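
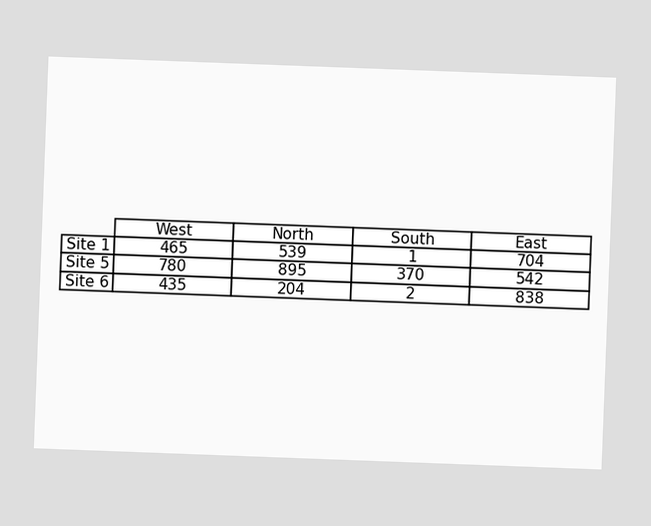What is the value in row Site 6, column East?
838

The chart is tilted about 2° clockwise. The (Site 6, East) cell reads 838.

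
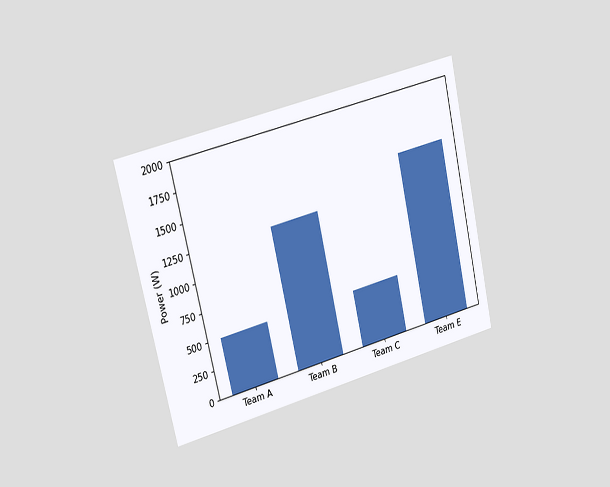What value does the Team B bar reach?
The chart is tilted about 13° counter-clockwise and viewed slightly from the left. Reading along the chart's y-axis, the Team B bar reaches 1250W.

1250W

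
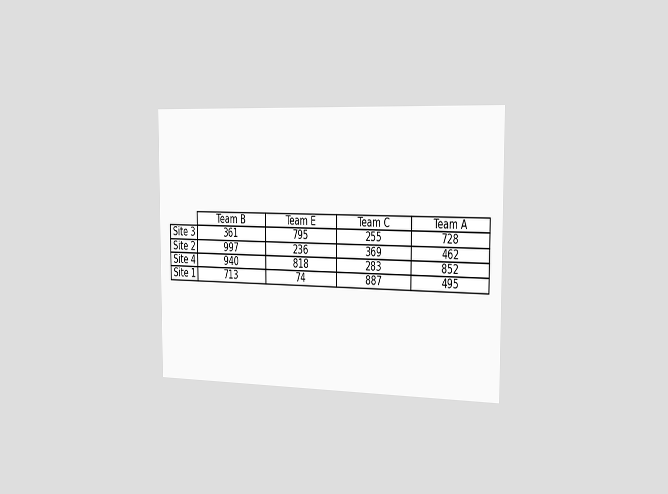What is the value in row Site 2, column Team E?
The chart is viewed slightly from the right. The (Site 2, Team E) cell reads 236.

236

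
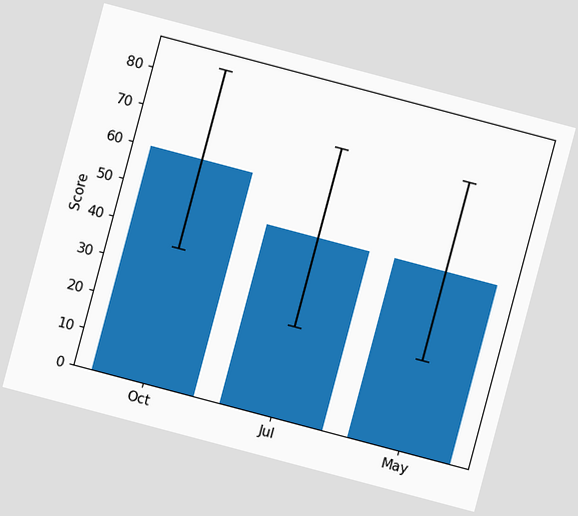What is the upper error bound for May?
72

The chart is tilted about 15° clockwise. The May bar's upper whisker reaches 72.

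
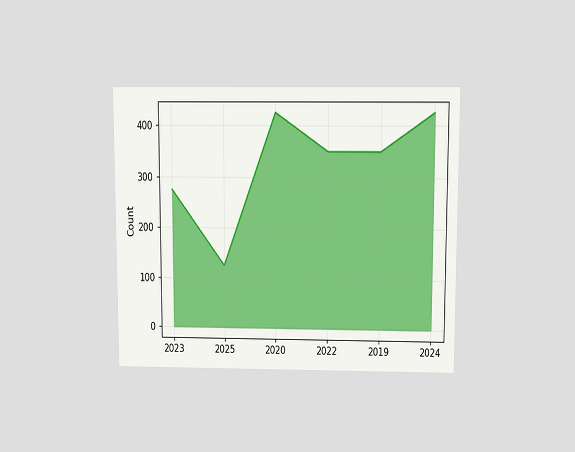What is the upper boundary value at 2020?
425

The chart is viewed slightly from above. At 2020 the upper boundary is at 425.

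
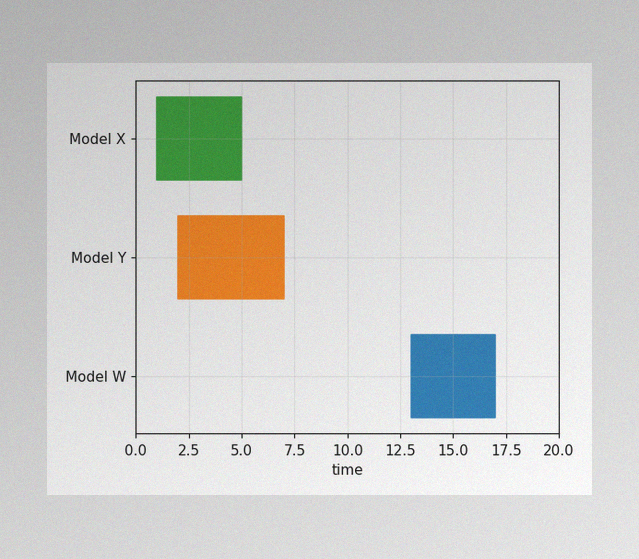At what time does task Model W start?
The image has some photo noise and uneven lighting. The Model W bar begins at t=13.

13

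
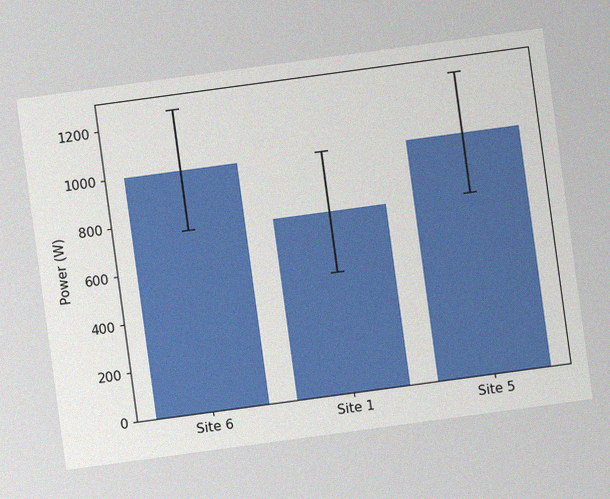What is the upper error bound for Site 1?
1000W

The chart is tilted about 8° counter-clockwise, with some photo noise. The Site 1 bar's upper whisker reaches 1000W.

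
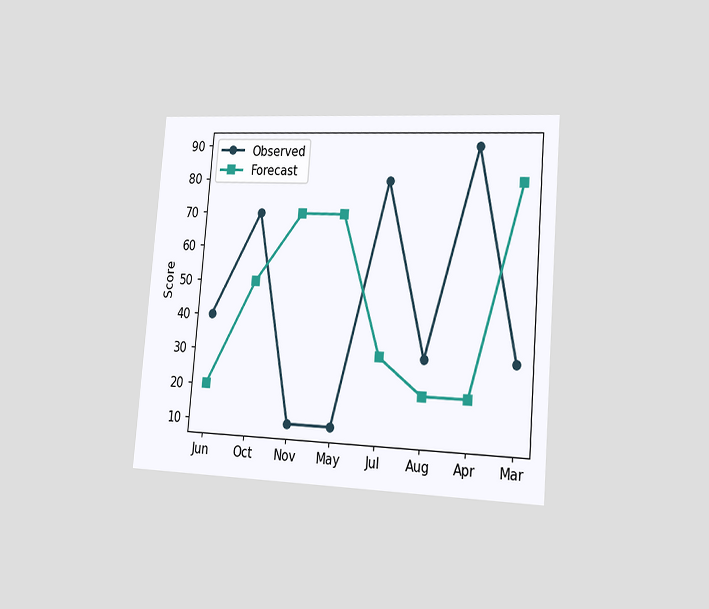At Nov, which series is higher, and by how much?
Forecast, by 60

The chart is tilted about 5° clockwise and viewed slightly from the right. At Nov, Forecast sits above the other line by 60.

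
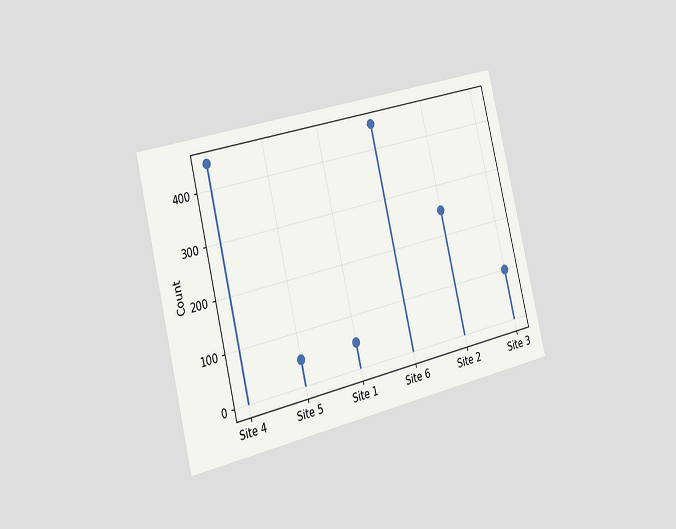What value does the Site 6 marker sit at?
450

The chart is tilted about 14° counter-clockwise and viewed slightly from the left. The Site 6 marker sits at 450.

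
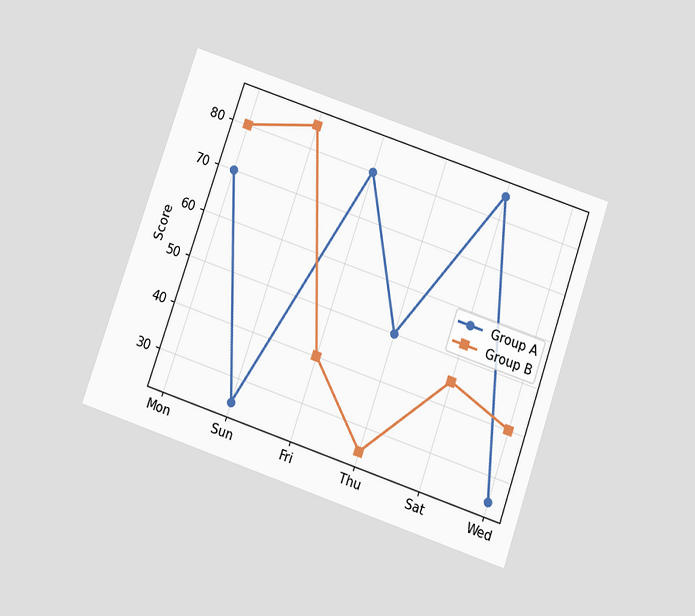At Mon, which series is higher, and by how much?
The chart is tilted about 19° clockwise and viewed slightly from below. At Mon, Group B sits above the other line by 10.

Group B, by 10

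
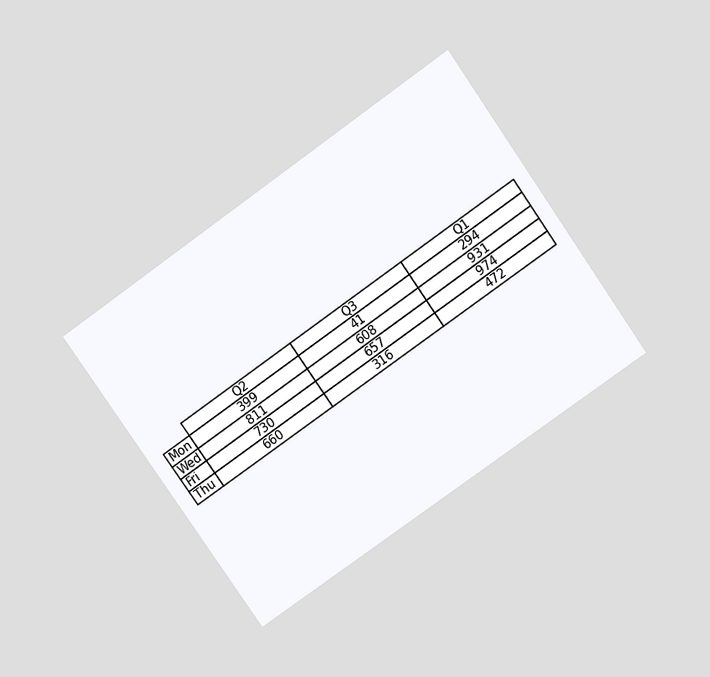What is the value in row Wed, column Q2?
The chart is tilted about 35° counter-clockwise and viewed slightly from above. The (Wed, Q2) cell reads 811.

811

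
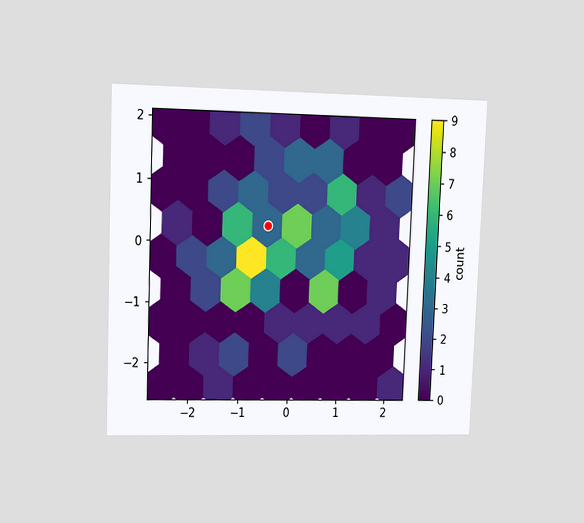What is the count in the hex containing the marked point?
3

The chart is tilted about 2° clockwise and viewed at a slight angle. The marked hex reads 3 on the colorbar.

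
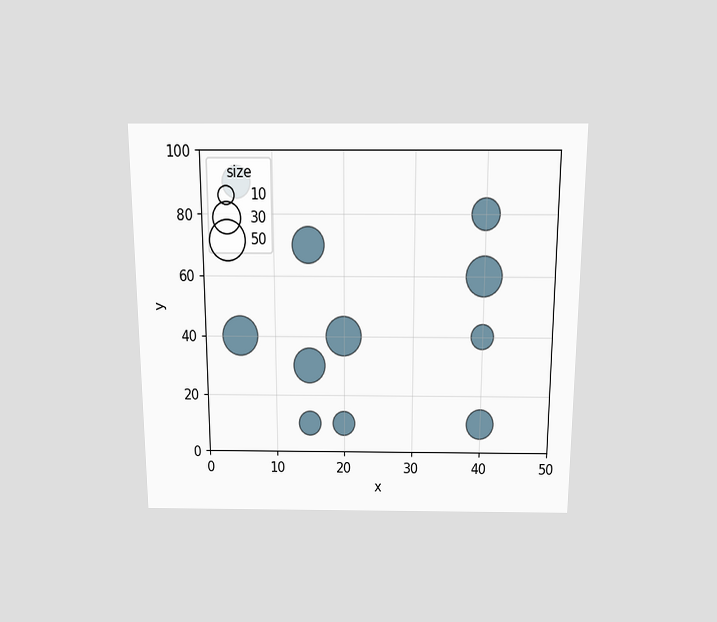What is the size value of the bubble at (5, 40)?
50

The chart is viewed slightly from above. Matching the bubble at (5, 40) against the size legend gives 50.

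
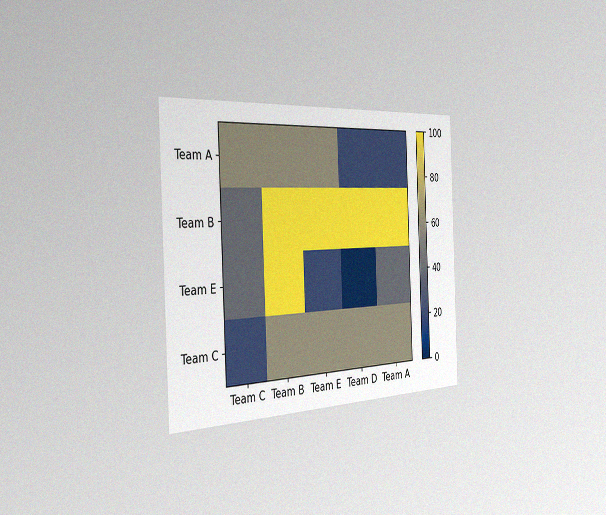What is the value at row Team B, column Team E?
The chart is tilted about 2° counter-clockwise and viewed slightly from the left, with some photo noise. Matching cell (Team B, Team E) against the colorbar gives 100.

100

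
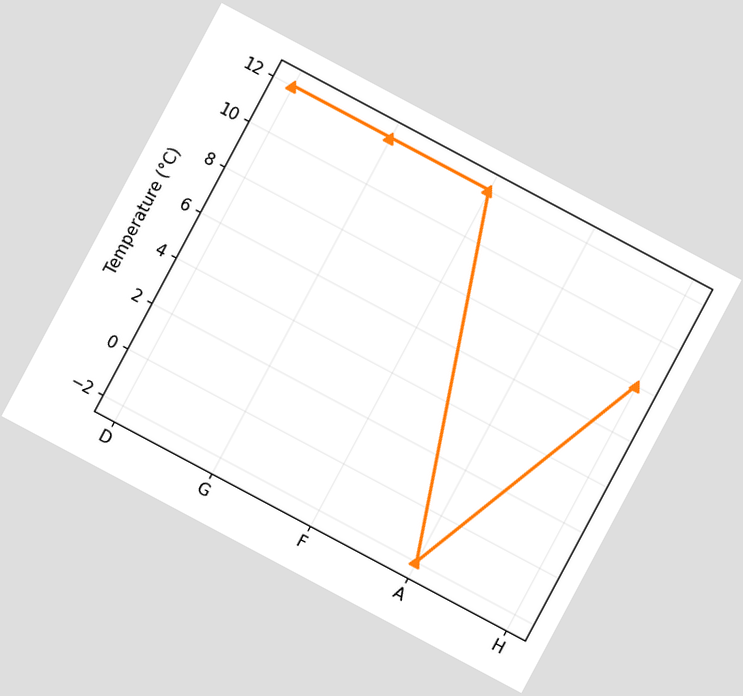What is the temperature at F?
The chart is tilted about 28° clockwise. At F, the line is at 12°C.

12°C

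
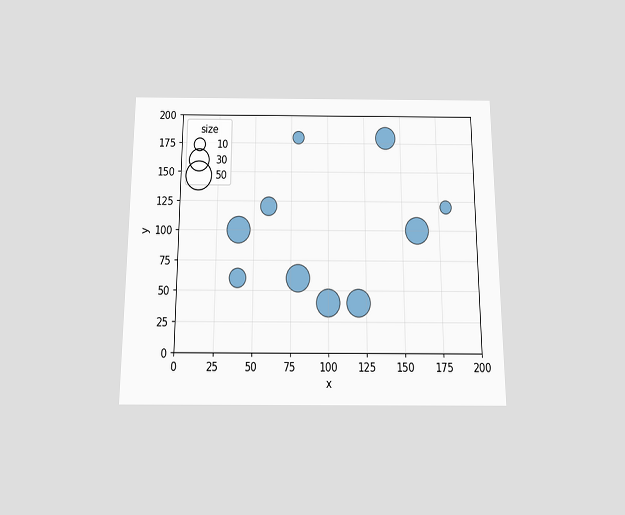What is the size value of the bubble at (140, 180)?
30

The chart is viewed slightly from below. Matching the bubble at (140, 180) against the size legend gives 30.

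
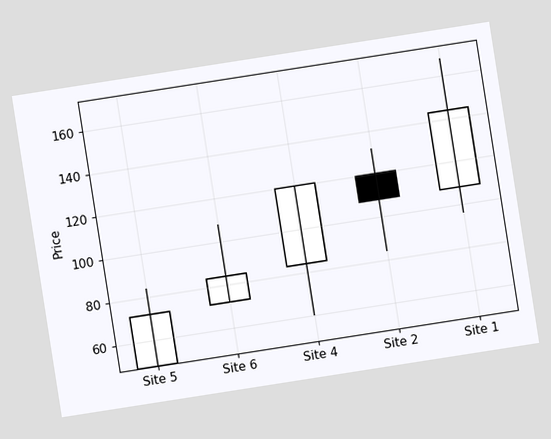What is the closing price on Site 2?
108

The chart is tilted about 9° counter-clockwise. The Site 2 candle closes at 108.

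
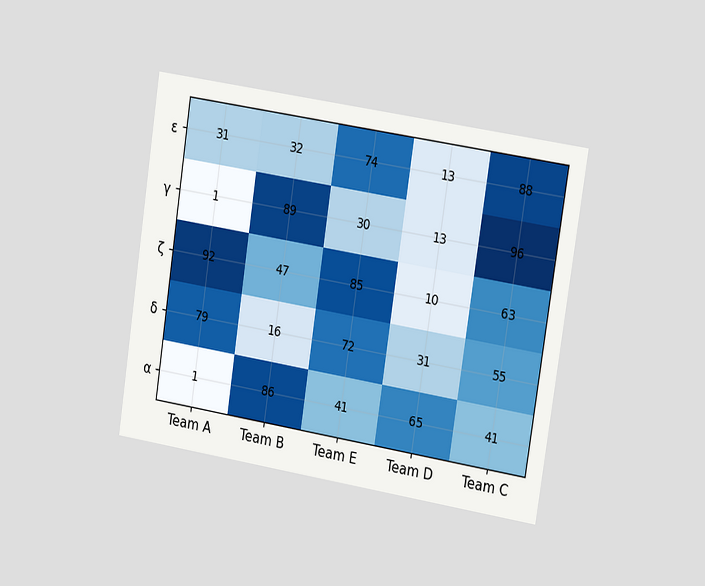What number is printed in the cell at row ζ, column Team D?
The chart is tilted about 9° clockwise and viewed slightly from the right. The (ζ, Team D) cell reads 10.

10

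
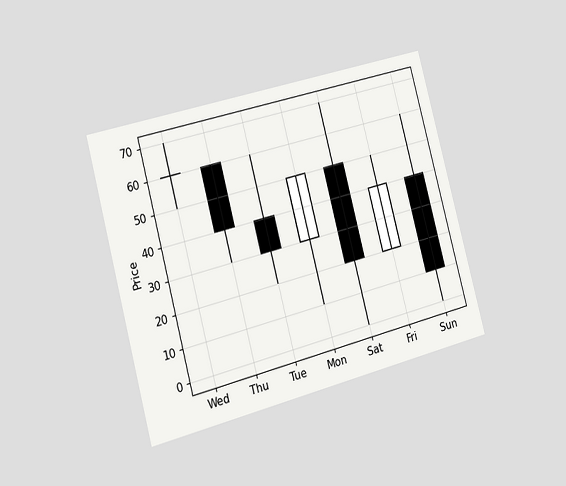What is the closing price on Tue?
The chart is tilted about 15° counter-clockwise and viewed slightly from the left. The Tue candle closes at 30.

30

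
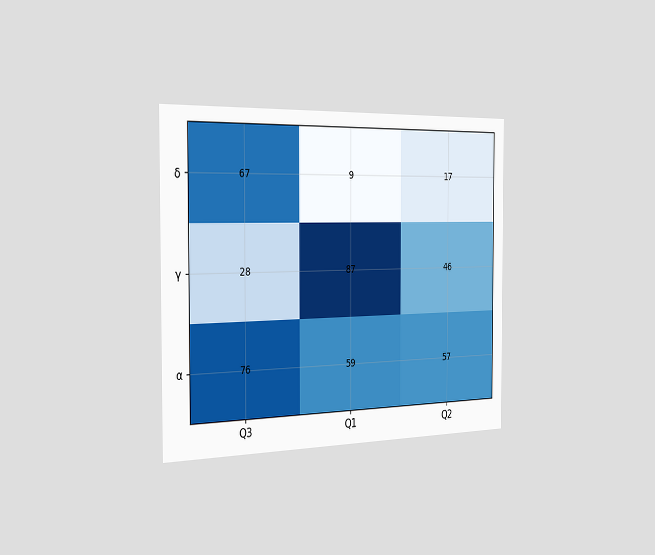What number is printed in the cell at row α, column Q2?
57

The chart is viewed slightly from the left. The (α, Q2) cell reads 57.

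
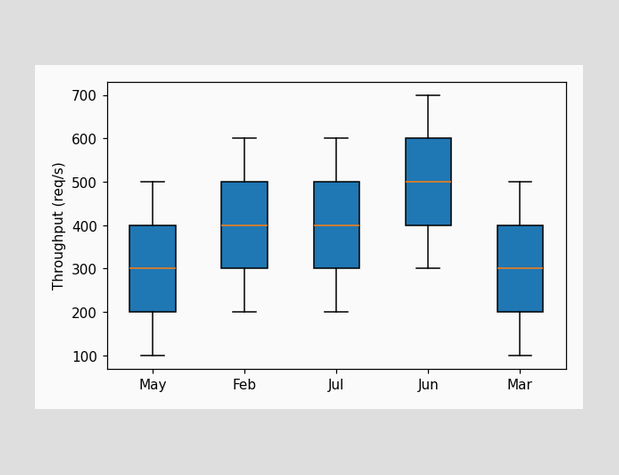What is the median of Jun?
500req/s

The median line in the Jun box sits at 500req/s.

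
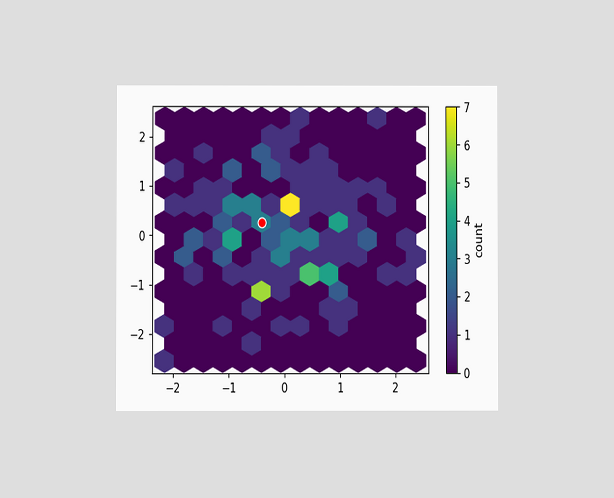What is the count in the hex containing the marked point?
3

The chart is viewed at a slight angle. The marked hex reads 3 on the colorbar.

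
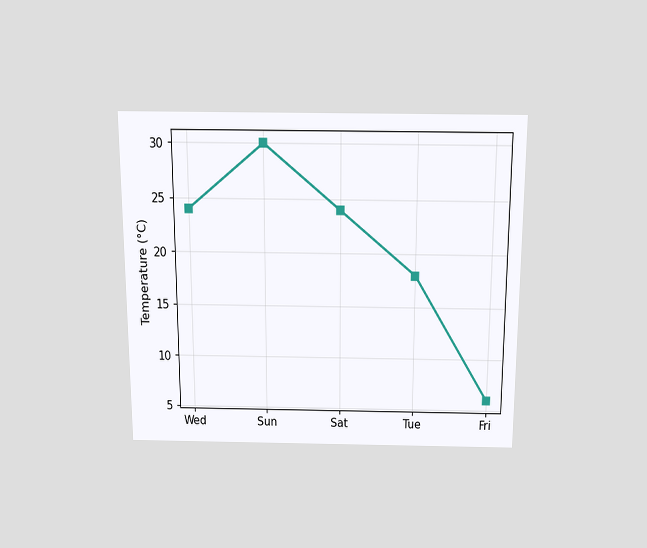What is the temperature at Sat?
The chart is viewed slightly from above. At Sat, the line is at 24°C.

24°C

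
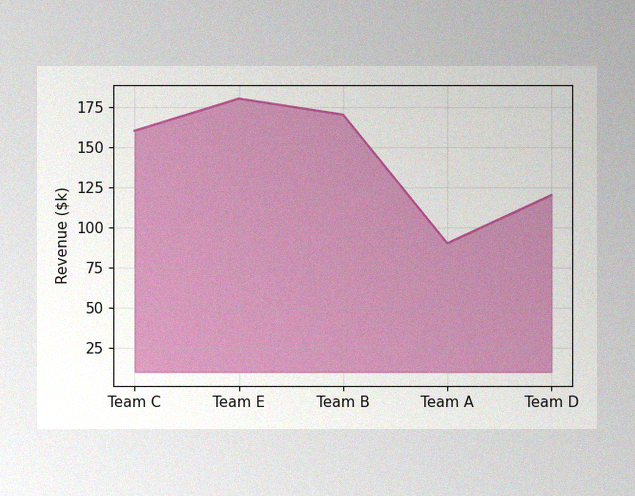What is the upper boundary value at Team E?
$180k

The image has some photo noise and uneven lighting. At Team E the upper boundary is at $180k.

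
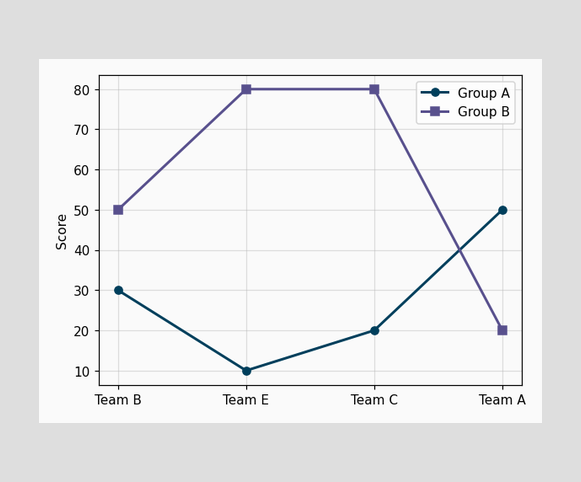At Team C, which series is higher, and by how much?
Group B, by 60

At Team C, Group B sits above the other line by 60.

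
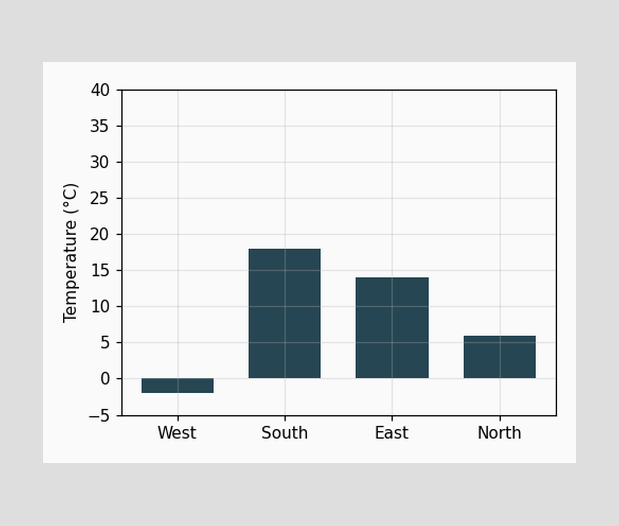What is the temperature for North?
Reading along the chart's y-axis, the North bar reaches 6°C.

6°C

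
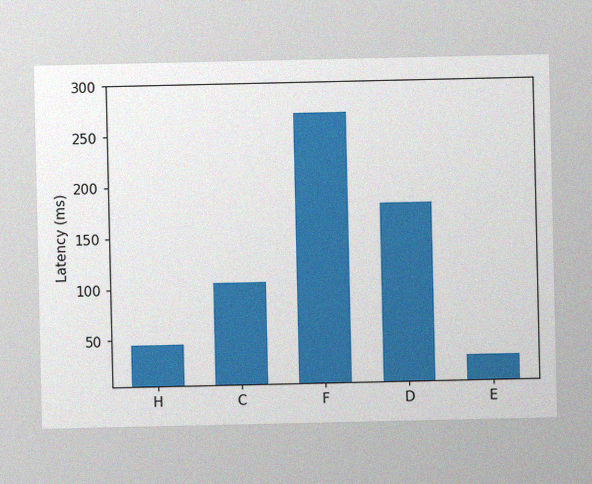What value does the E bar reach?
The image has some photo noise and uneven lighting. Reading along the chart's y-axis, the E bar reaches 30ms.

30ms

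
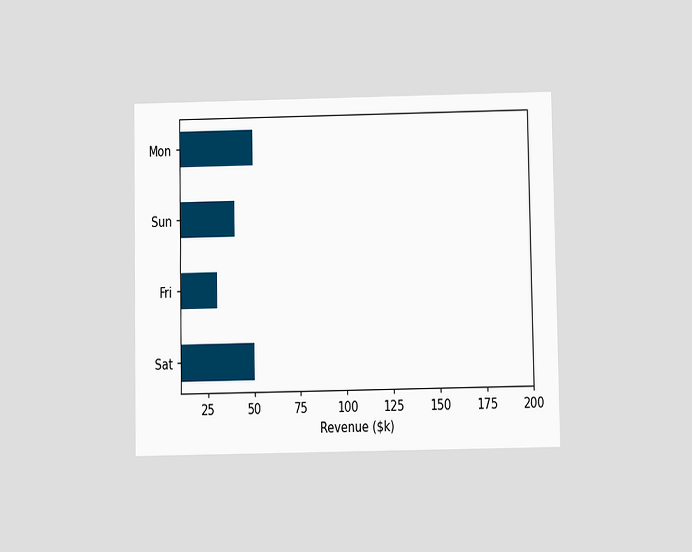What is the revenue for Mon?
The chart is viewed slightly from below. Reading along the chart's x-axis, the Mon bar reaches $50k.

$50k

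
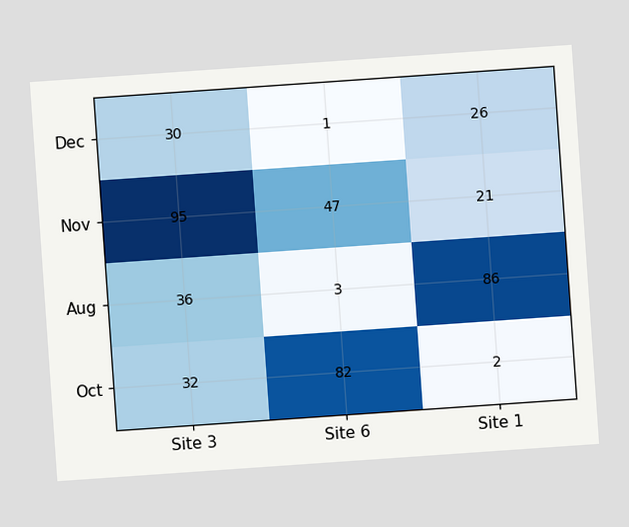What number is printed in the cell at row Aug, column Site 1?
The chart is tilted about 4° counter-clockwise. The (Aug, Site 1) cell reads 86.

86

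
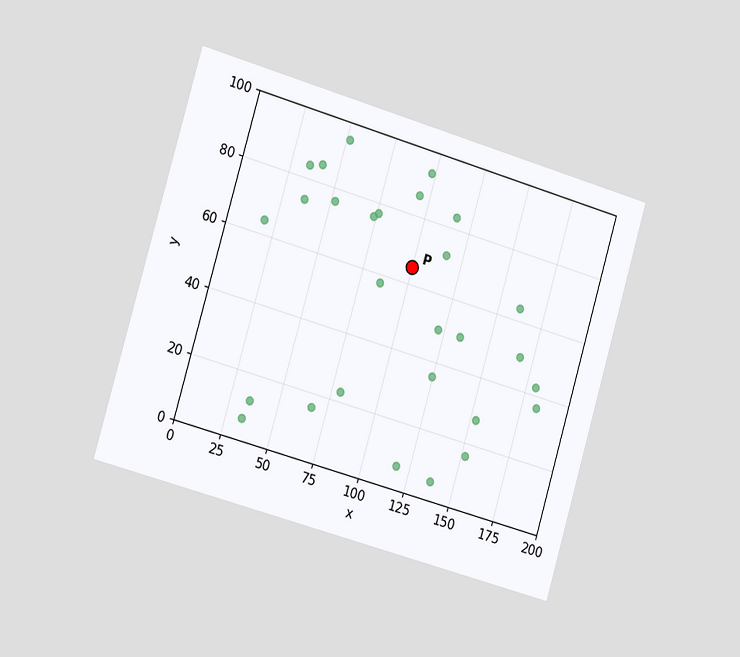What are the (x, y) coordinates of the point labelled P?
The chart is tilted about 16° clockwise and viewed slightly from the left. Following the gridlines from P to each axis, P sits at (100, 65).

(100, 65)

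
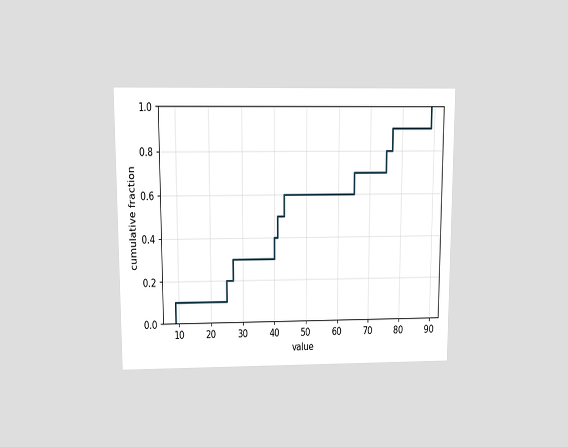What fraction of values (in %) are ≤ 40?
40%

The chart is viewed slightly from above. At x=40 the ECDF step is at 40%.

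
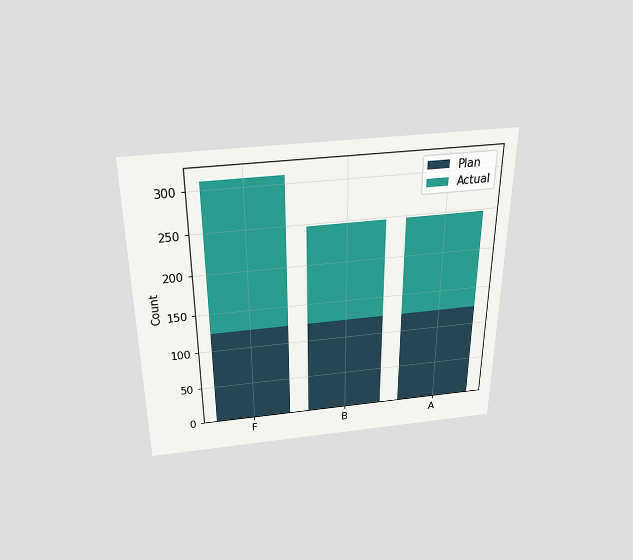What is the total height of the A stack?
The chart is viewed slightly from above. The A stack's top reaches 248 on the y-axis.

248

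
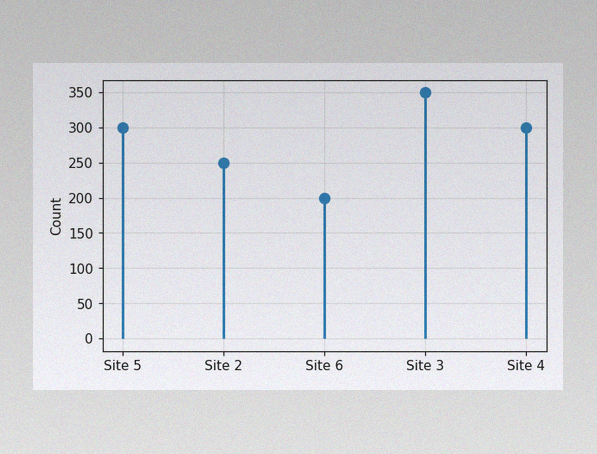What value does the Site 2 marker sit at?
250

The image has some photo noise and uneven lighting. The Site 2 marker sits at 250.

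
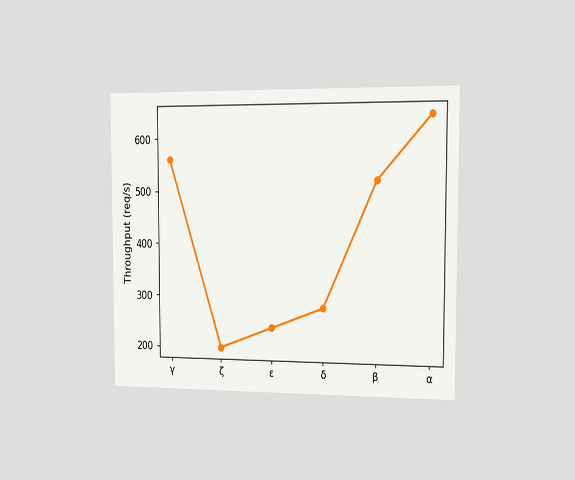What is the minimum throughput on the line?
The chart is viewed slightly from the right. The lowest point is at ζ, and reading across to the y-axis gives 200req/s.

200req/s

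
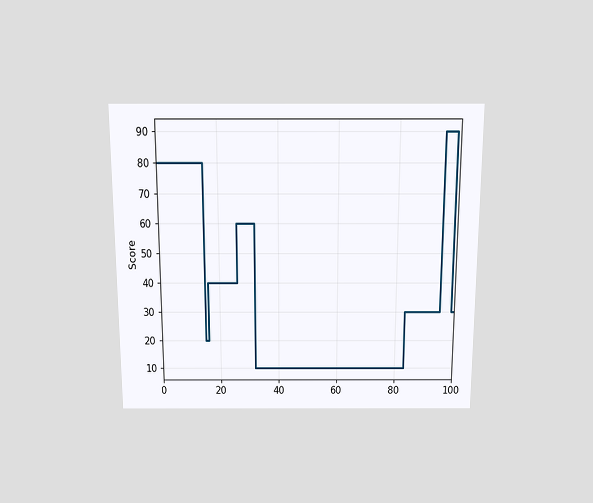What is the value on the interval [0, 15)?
The chart is viewed slightly from above. On [0, 15) the step sits at 80.

80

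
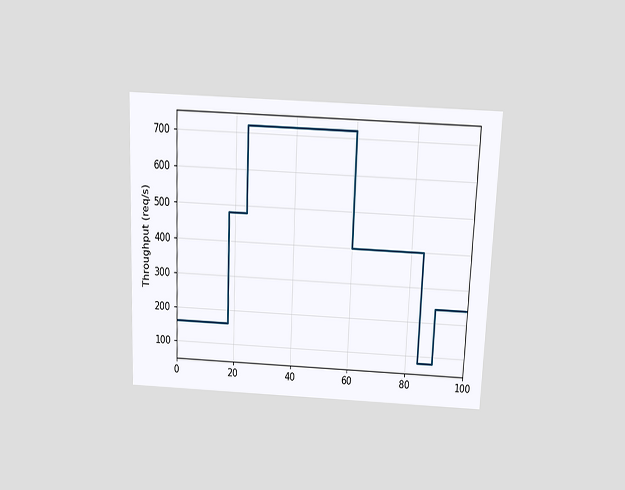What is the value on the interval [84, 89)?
80req/s

The chart is tilted about 2° clockwise and viewed slightly from above. On [84, 89) the step sits at 80req/s.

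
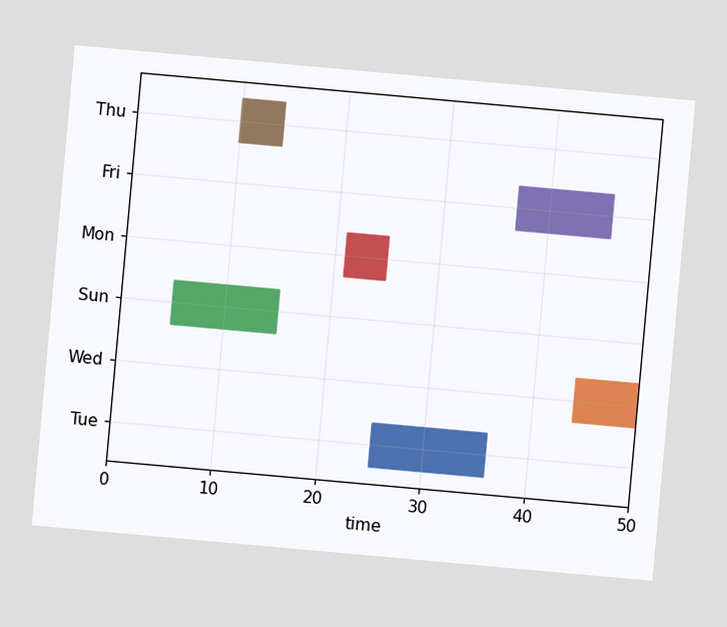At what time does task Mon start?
The chart is tilted about 5° clockwise. The Mon bar begins at t=21.

21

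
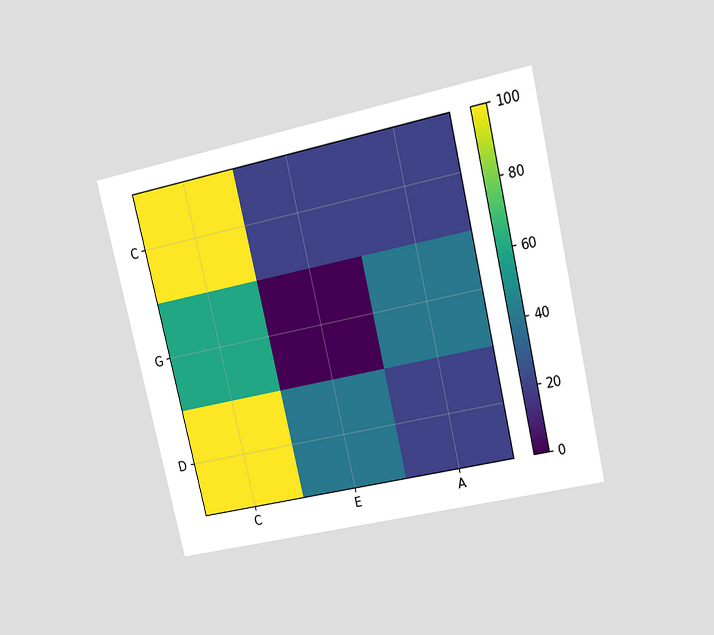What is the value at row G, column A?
The chart is tilted about 13° counter-clockwise and viewed at a slight angle. Matching cell (G, A) against the colorbar gives 40.

40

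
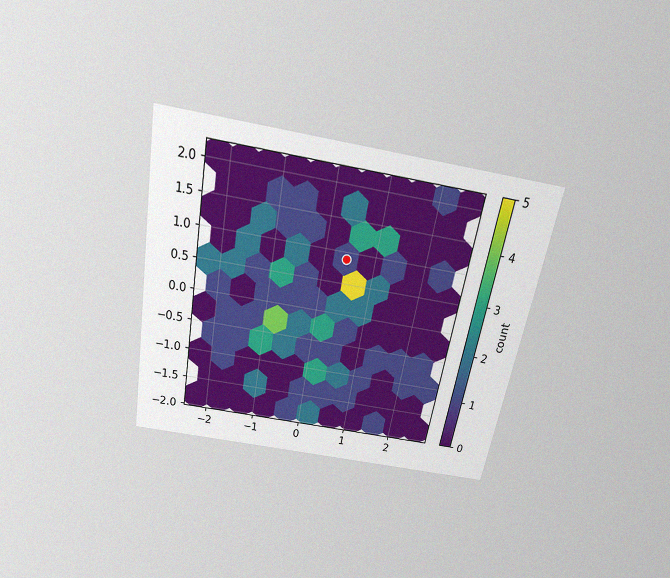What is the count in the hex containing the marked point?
1

The chart is tilted about 10° clockwise and viewed slightly from above, with some photo noise. The marked hex reads 1 on the colorbar.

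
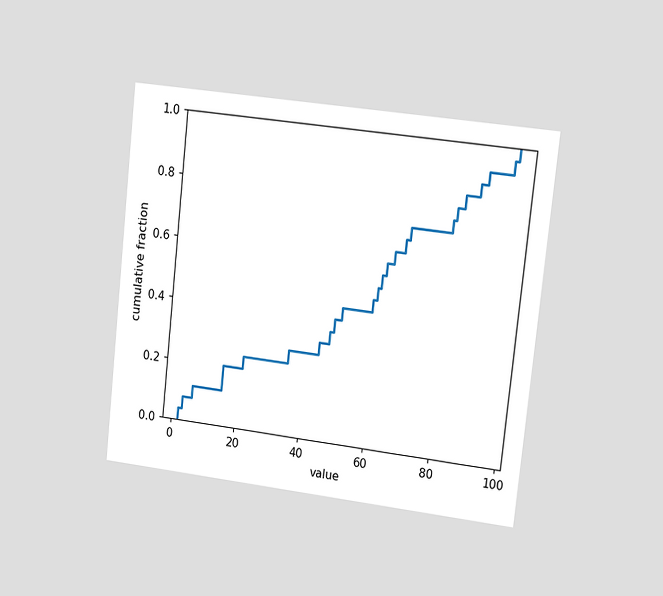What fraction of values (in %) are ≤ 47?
36%

The chart is tilted about 6° clockwise and viewed slightly from the right. At x=47 the ECDF step is at 36%.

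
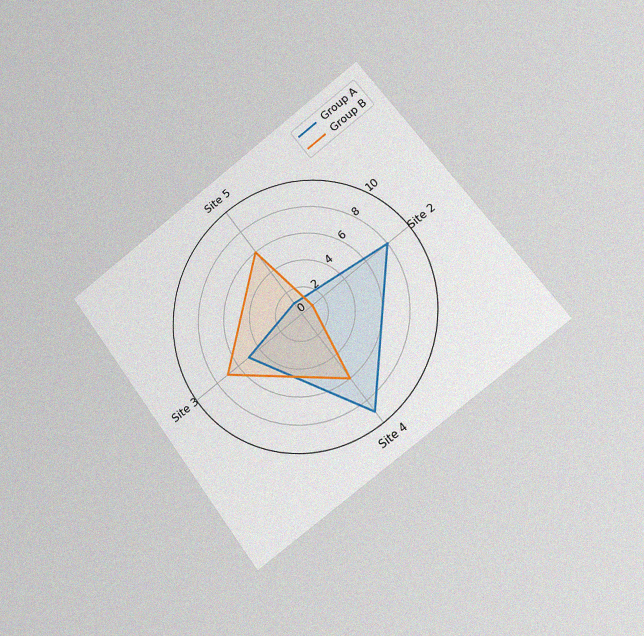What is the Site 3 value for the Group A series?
The chart is tilted about 37° counter-clockwise and viewed slightly from the right, with some photo noise. On the Site 3 axis, Group A reaches 5.

5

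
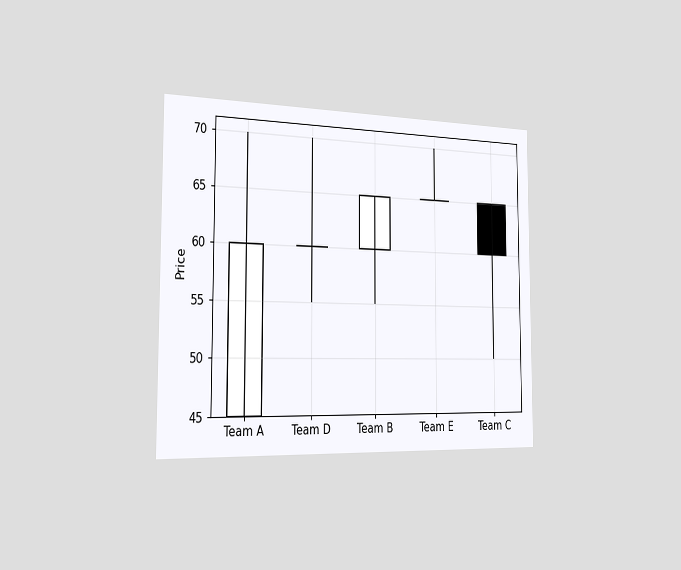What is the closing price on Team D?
The chart is viewed slightly from the left. The Team D candle closes at 60.

60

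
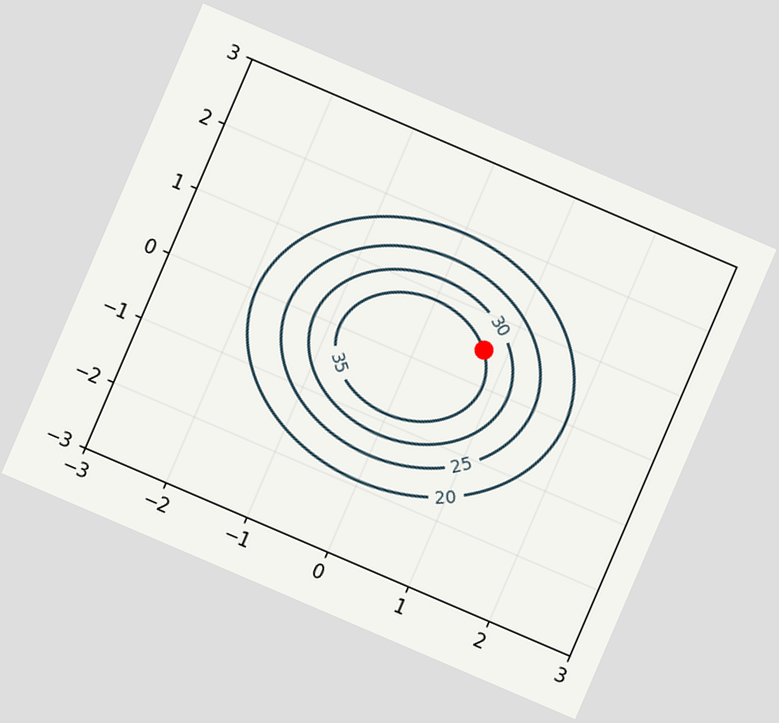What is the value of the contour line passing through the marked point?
35

The chart is tilted about 23° clockwise. The marked point sits on the contour labelled 35.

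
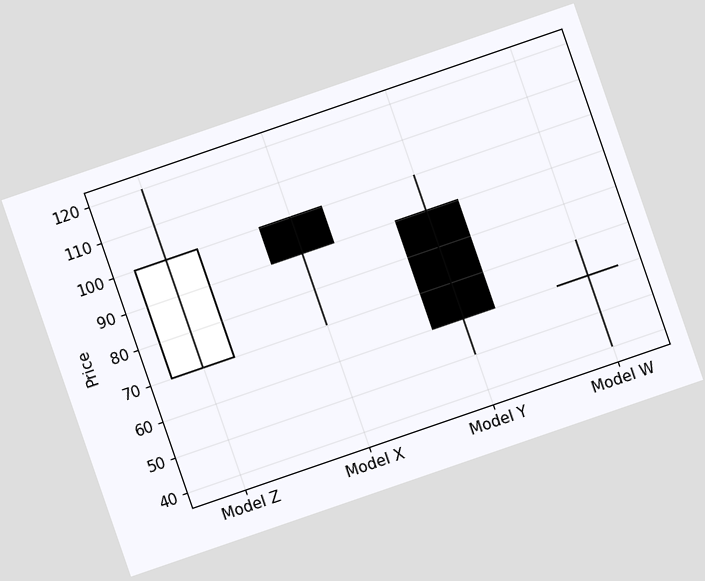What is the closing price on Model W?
60

The chart is tilted about 19° counter-clockwise. The Model W candle closes at 60.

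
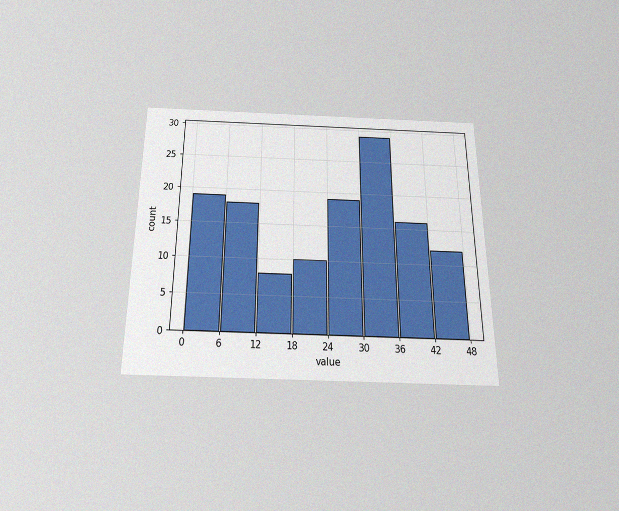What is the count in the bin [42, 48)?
12

The chart is viewed slightly from below, with some photo noise. The [42, 48) bin has height 12.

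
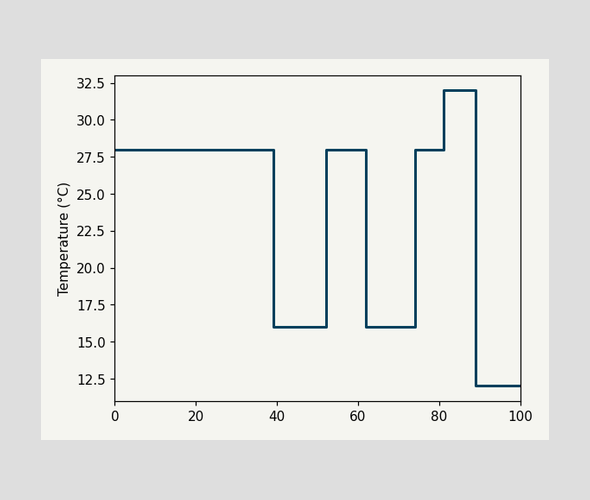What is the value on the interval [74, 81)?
28°C

On [74, 81) the step sits at 28°C.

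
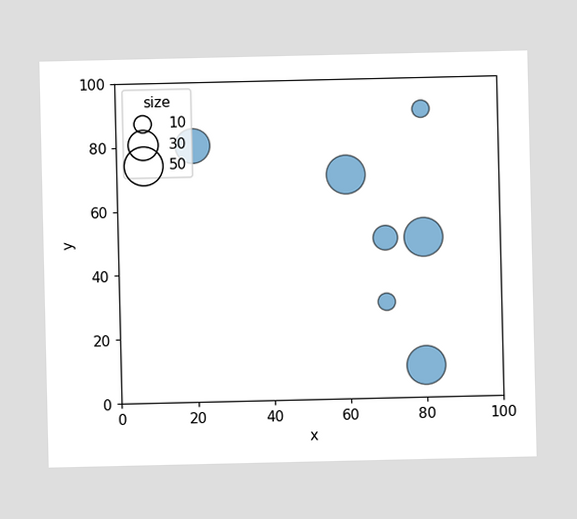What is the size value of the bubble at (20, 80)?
Matching the bubble at (20, 80) against the size legend gives 40.

40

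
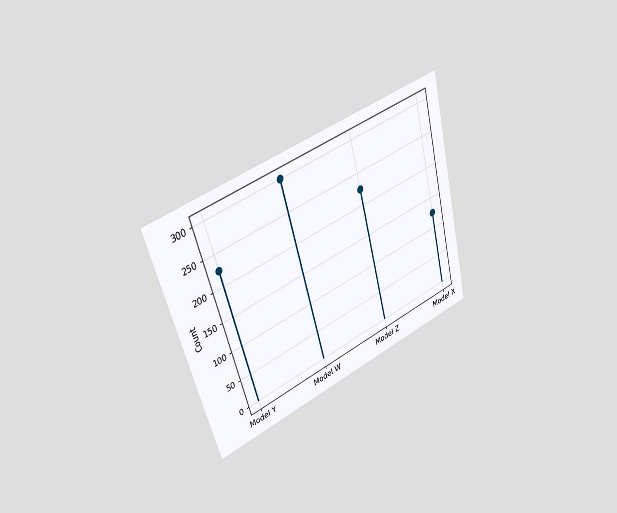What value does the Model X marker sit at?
The chart is tilted about 15° counter-clockwise and viewed slightly from the left. The Model X marker sits at 125.

125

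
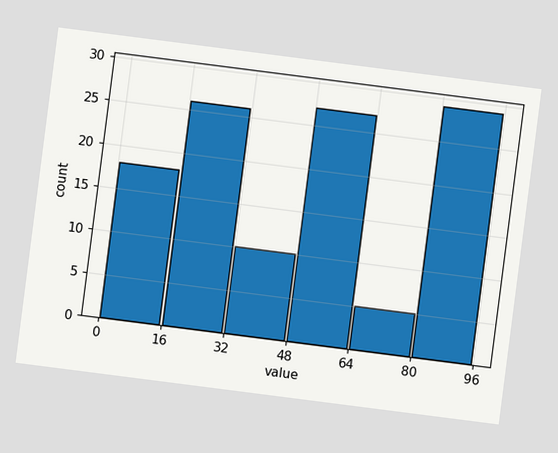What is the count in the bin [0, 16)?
18

The chart is tilted about 7° clockwise. The [0, 16) bin has height 18.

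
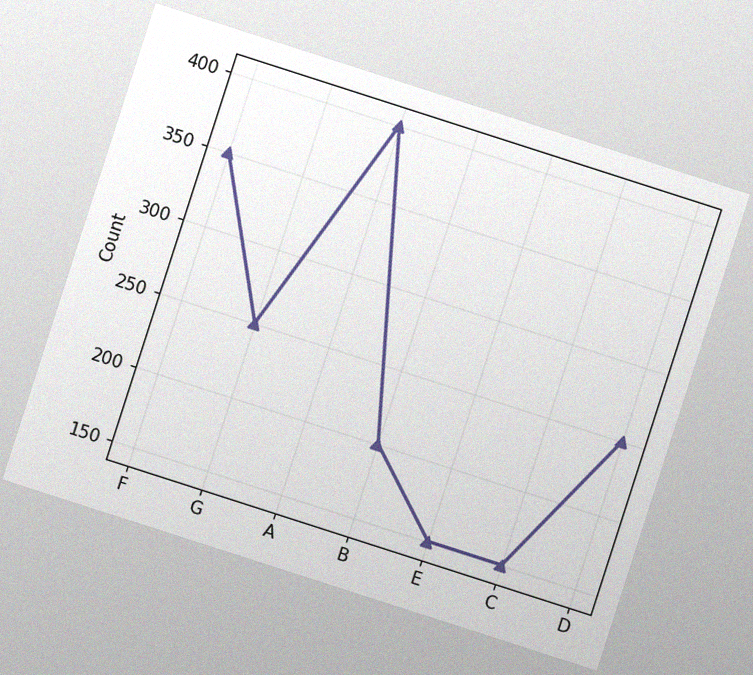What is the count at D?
The chart is tilted about 18° clockwise, with some photo noise. At D, the line is at 250.

250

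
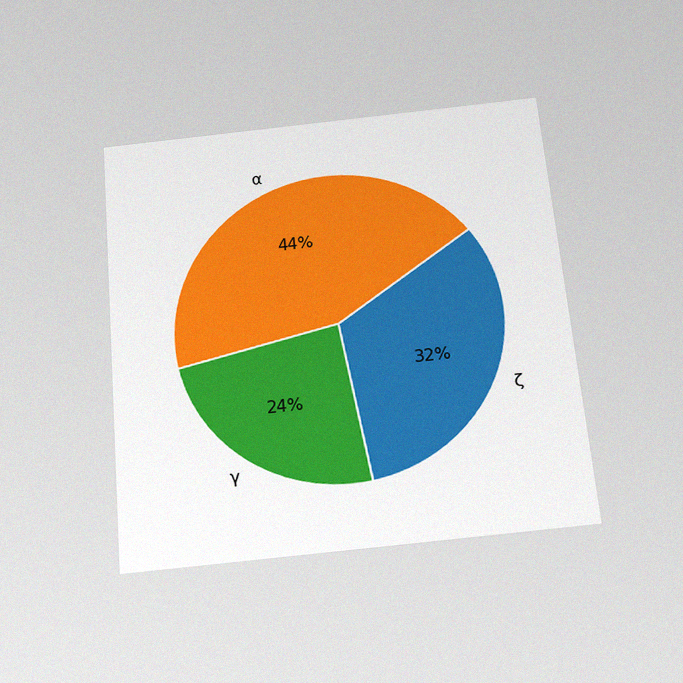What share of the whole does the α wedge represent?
The chart is tilted about 5° counter-clockwise and viewed slightly from below, with some photo noise. The α slice takes up 44% of the pie.

44%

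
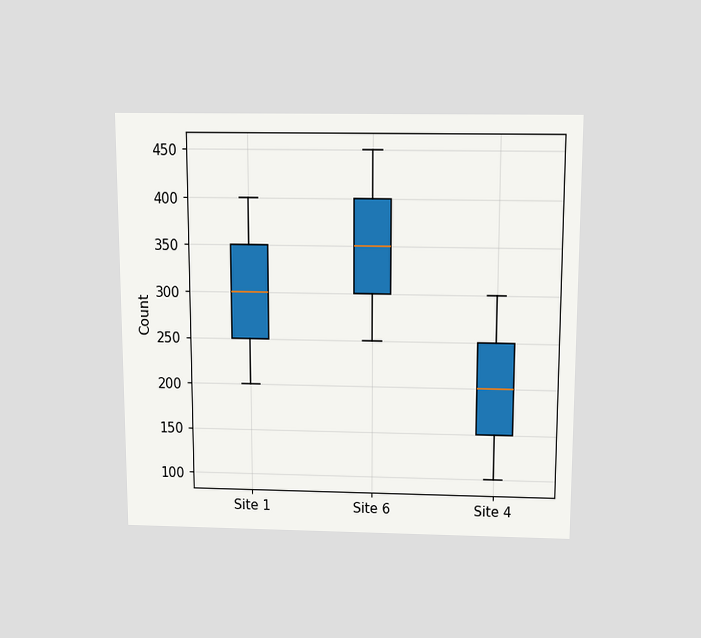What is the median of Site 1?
300

The chart is viewed slightly from above. The median line in the Site 1 box sits at 300.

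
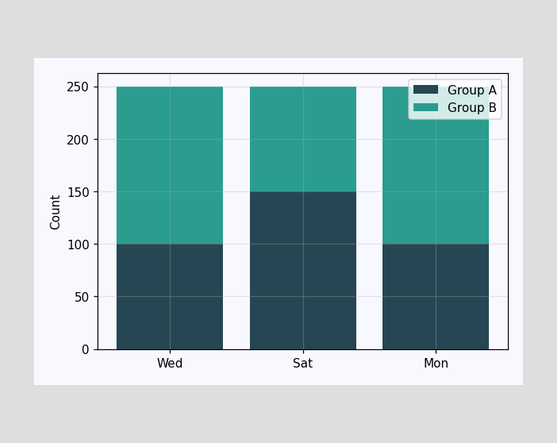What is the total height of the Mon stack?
The Mon stack's top reaches 250 on the y-axis.

250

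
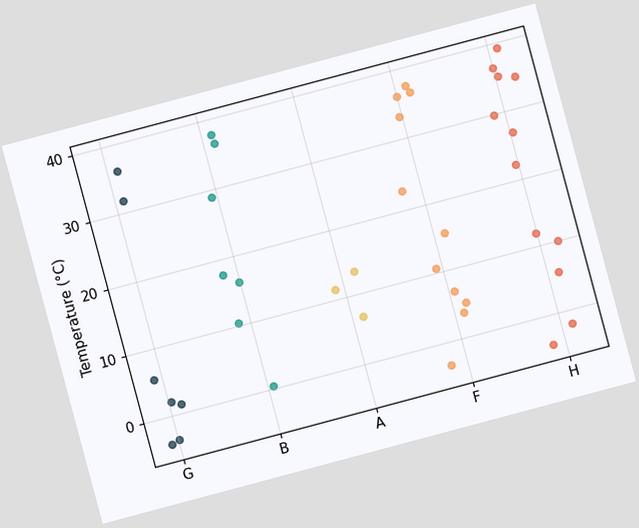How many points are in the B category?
The chart is tilted about 15° counter-clockwise. Counting the markers in the B column gives 7.

7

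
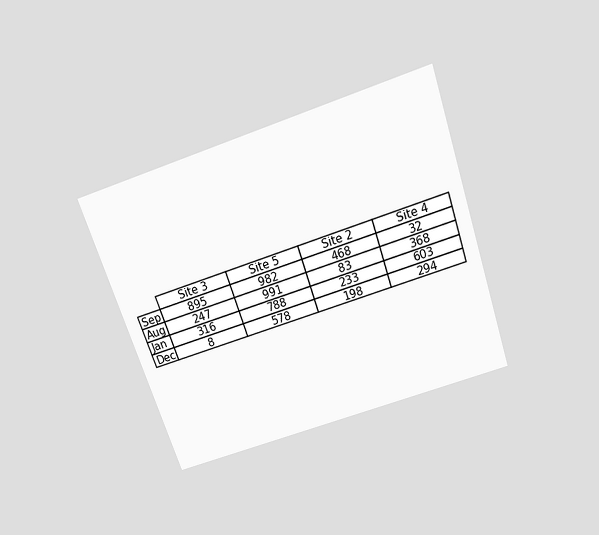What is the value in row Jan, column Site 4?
603

The chart is tilted about 19° counter-clockwise and viewed slightly from above. The (Jan, Site 4) cell reads 603.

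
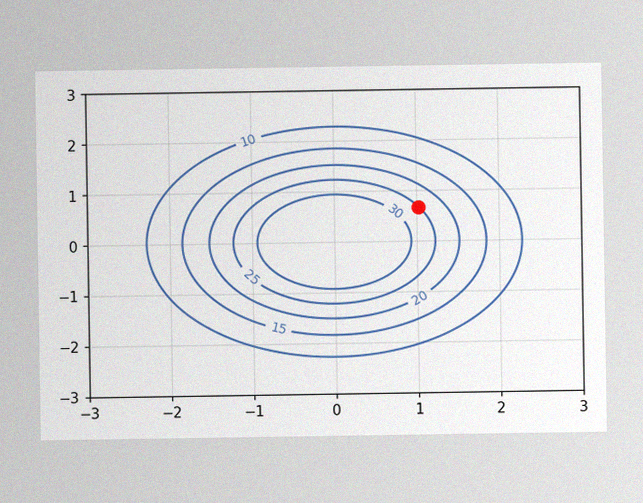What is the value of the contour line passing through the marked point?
The image has some photo noise and uneven lighting. The marked point sits on the contour labelled 25.

25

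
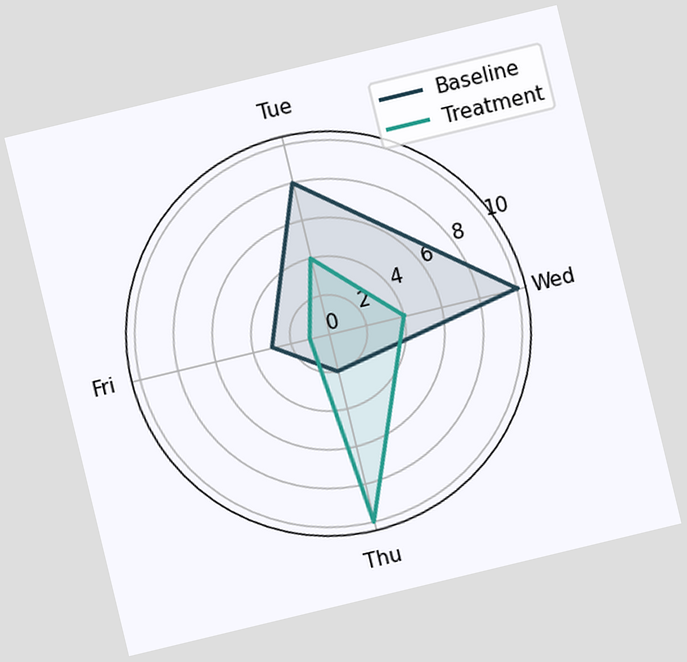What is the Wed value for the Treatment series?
The chart is tilted about 14° counter-clockwise. On the Wed axis, Treatment reaches 4.

4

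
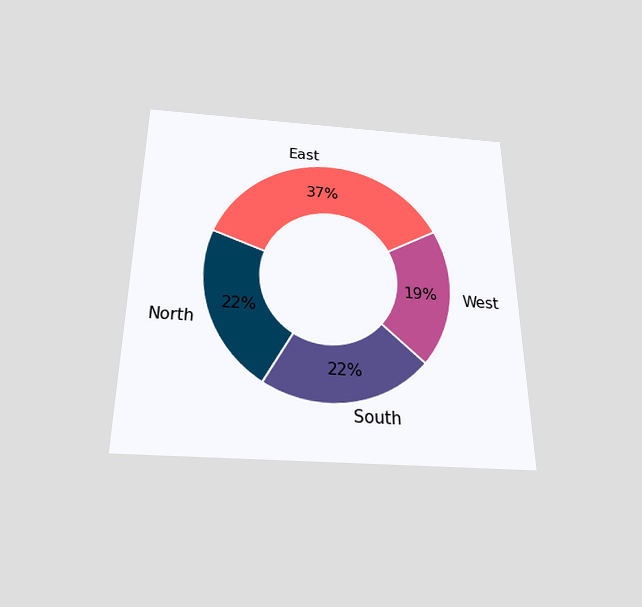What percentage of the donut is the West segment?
The chart is viewed slightly from below. The West segment takes up 19% of the ring.

19%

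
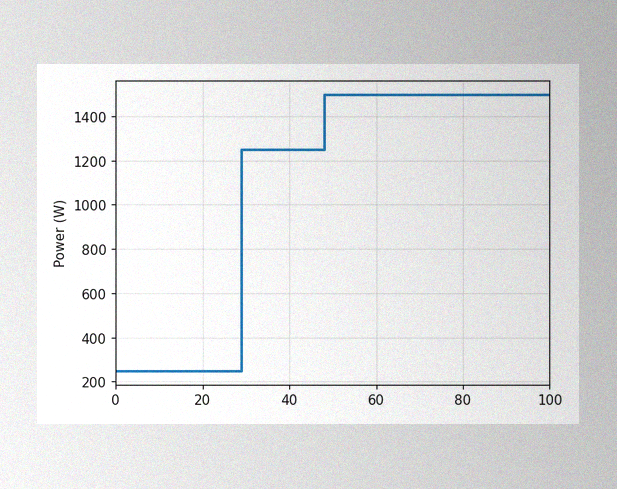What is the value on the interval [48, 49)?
1500W

The image has some photo noise and uneven lighting. On [48, 49) the step sits at 1500W.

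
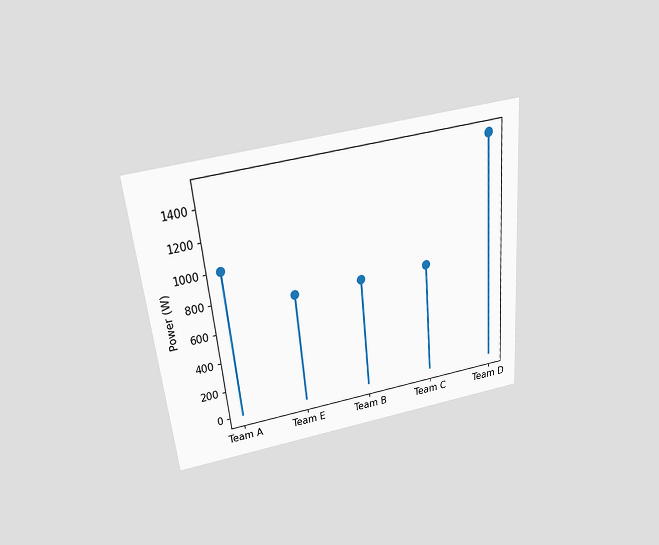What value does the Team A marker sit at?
1000W

The chart is tilted about 6° counter-clockwise and viewed slightly from above. The Team A marker sits at 1000W.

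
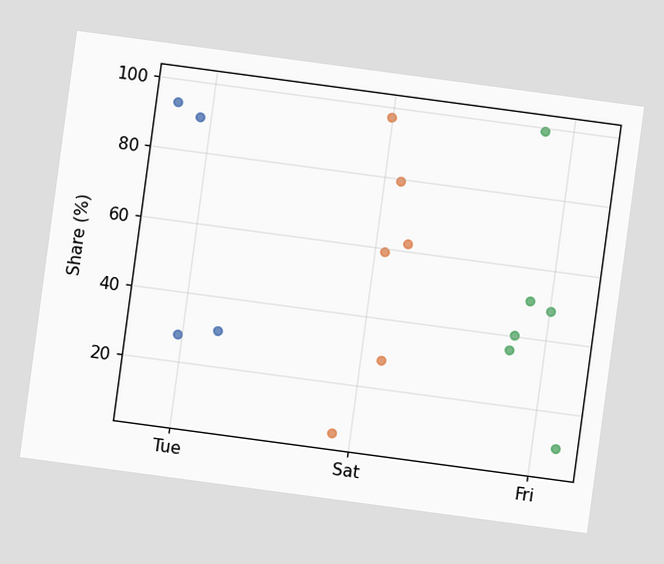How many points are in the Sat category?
6

The chart is tilted about 8° clockwise. Counting the markers in the Sat column gives 6.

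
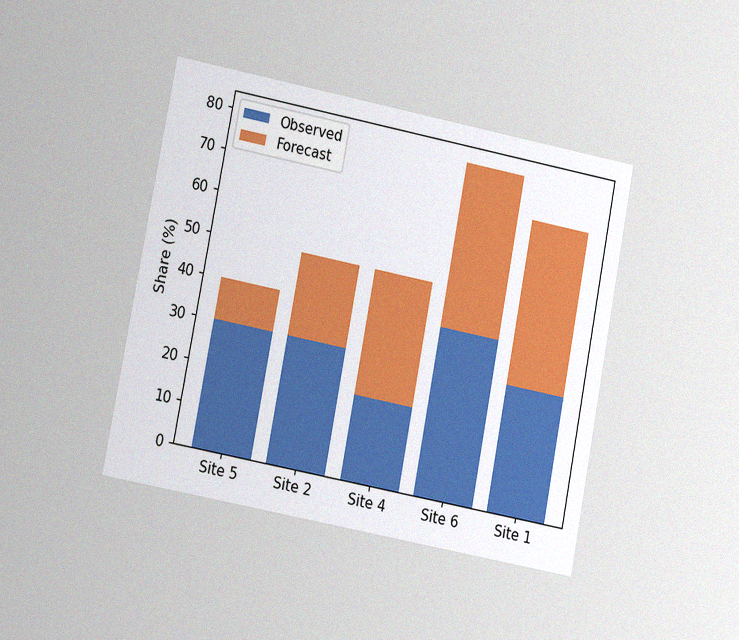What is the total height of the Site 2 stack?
50%

The chart is tilted about 11° clockwise and viewed at a slight angle, with some photo noise. The Site 2 stack's top reaches 50% on the y-axis.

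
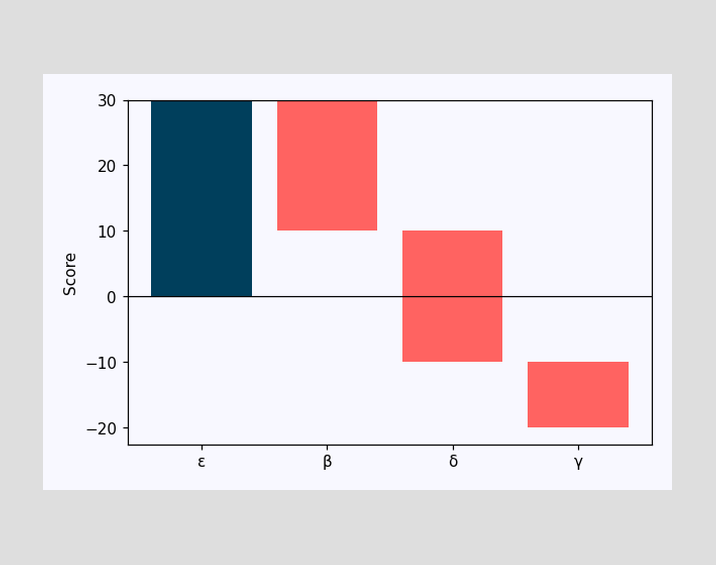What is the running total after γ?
After γ the running total reaches -20.

-20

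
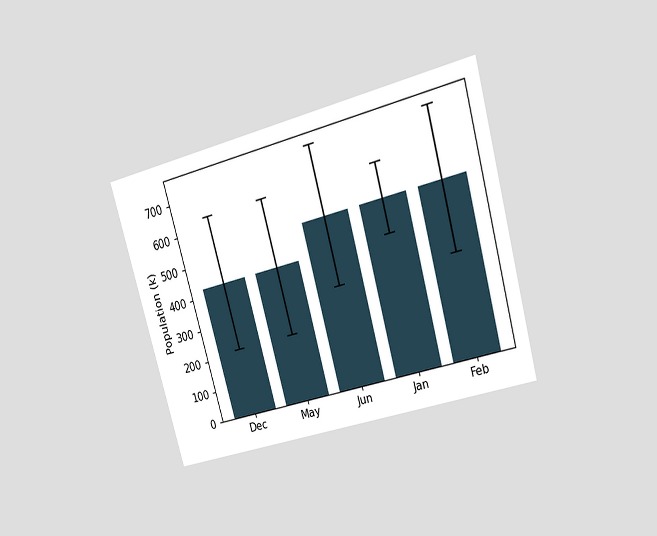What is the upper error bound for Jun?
The chart is tilted about 16° counter-clockwise and viewed at a slight angle. The Jun bar's upper whisker reaches 742k.

742k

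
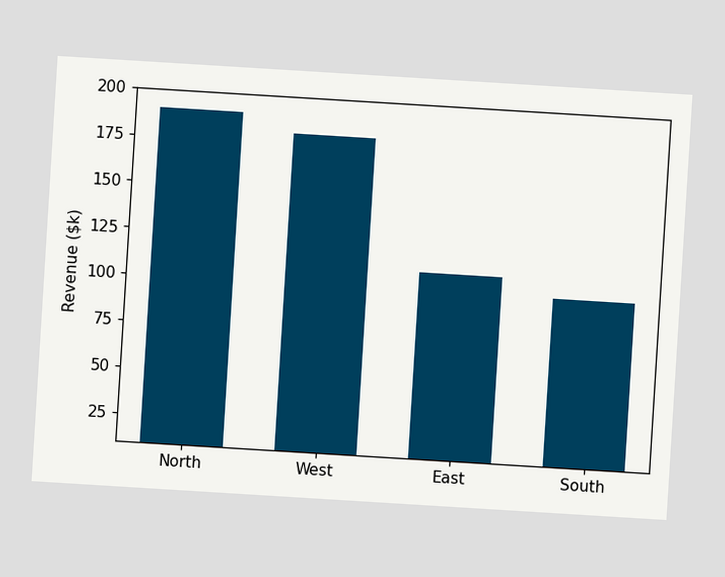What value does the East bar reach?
The chart is tilted about 4° clockwise. Reading along the chart's y-axis, the East bar reaches $110k.

$110k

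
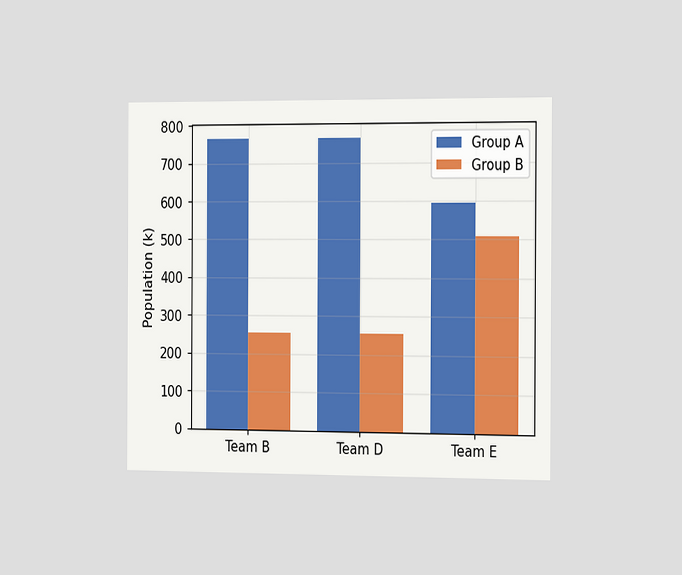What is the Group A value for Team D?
The chart is viewed slightly from the right. The Group A bar at Team D reaches 765k on the y-axis.

765k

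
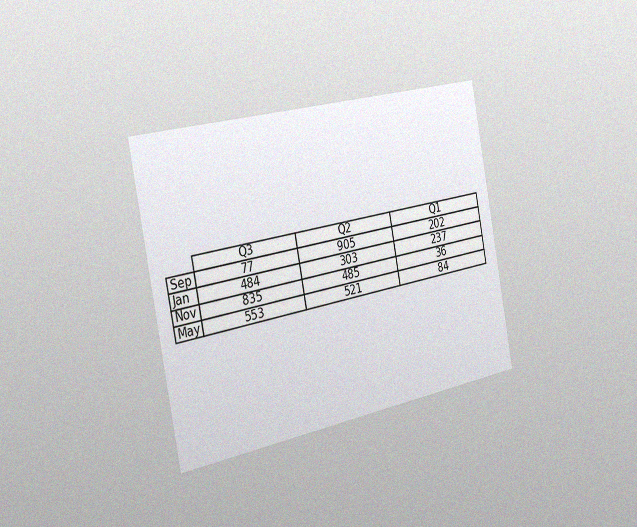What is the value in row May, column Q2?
The chart is tilted about 11° counter-clockwise and viewed slightly from the left, with some photo noise. The (May, Q2) cell reads 521.

521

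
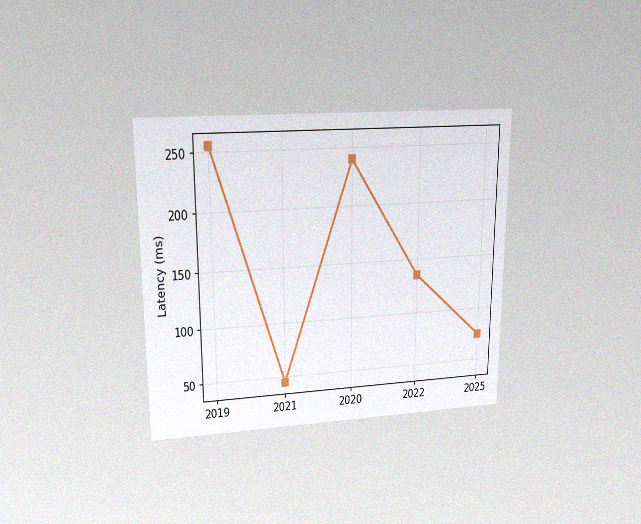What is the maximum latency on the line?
The chart is viewed at a slight angle, with some photo noise. The highest point is at 2019, and reading across to the y-axis gives 255ms.

255ms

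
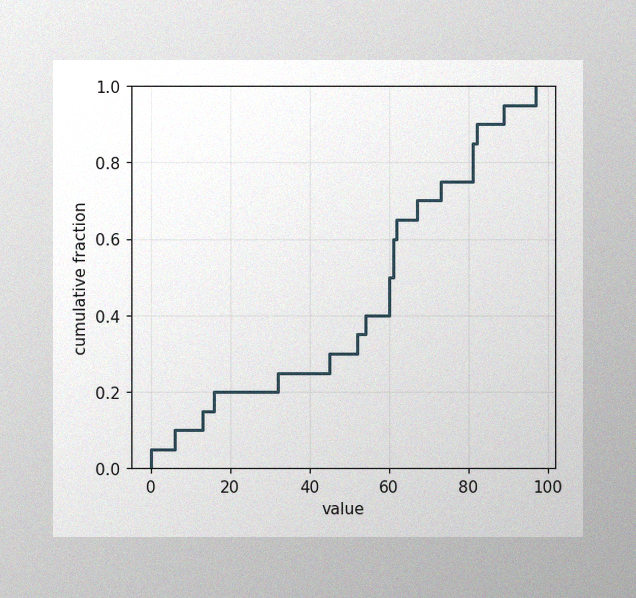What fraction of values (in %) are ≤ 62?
65%

The image has some photo noise and uneven lighting. At x=62 the ECDF step is at 65%.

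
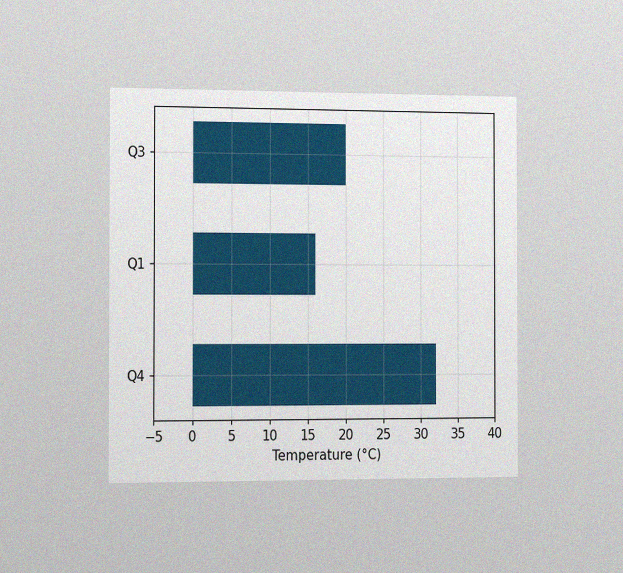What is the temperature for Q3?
The chart is viewed slightly from the left, with some photo noise. Reading along the chart's x-axis, the Q3 bar reaches 20°C.

20°C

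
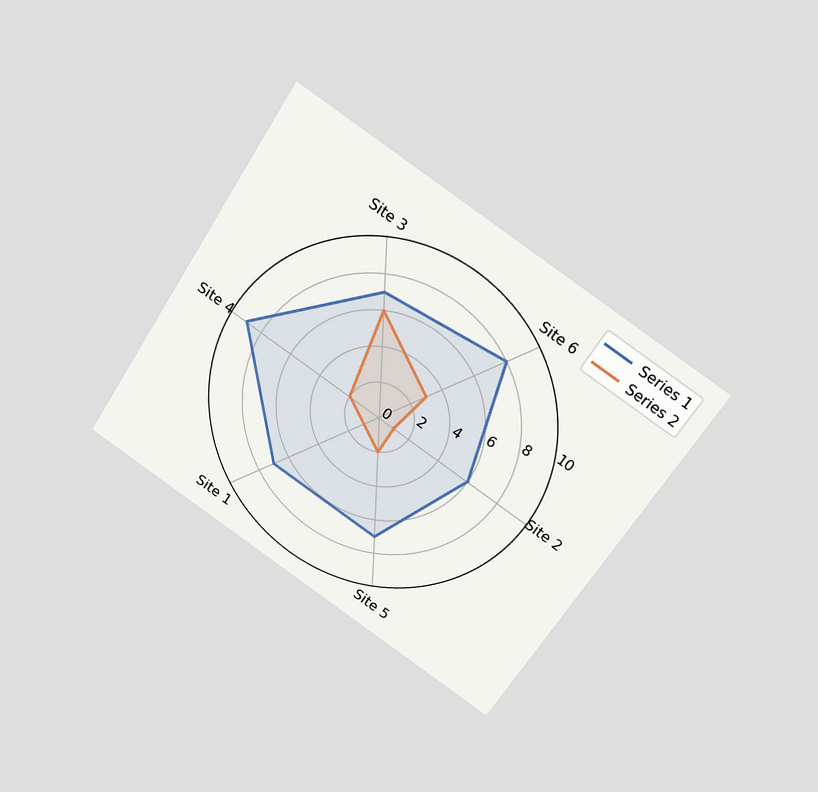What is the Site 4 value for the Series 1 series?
The chart is tilted about 33° clockwise and viewed slightly from above. On the Site 4 axis, Series 1 reaches 9.

9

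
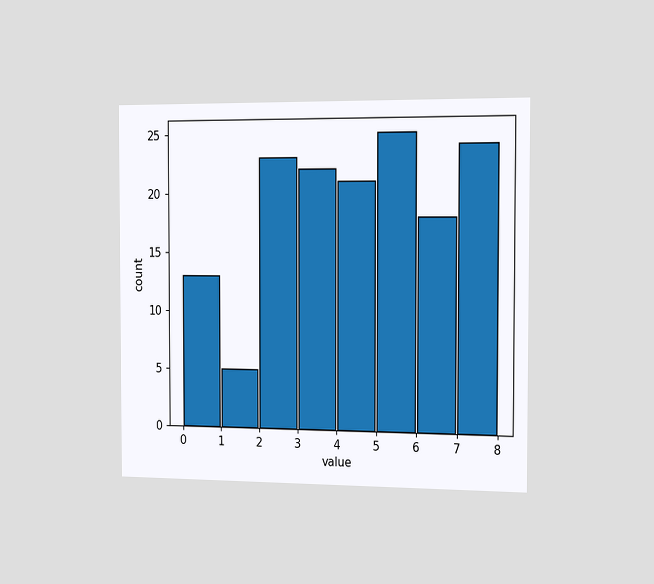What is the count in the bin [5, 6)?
25

The chart is viewed slightly from the right. The [5, 6) bin has height 25.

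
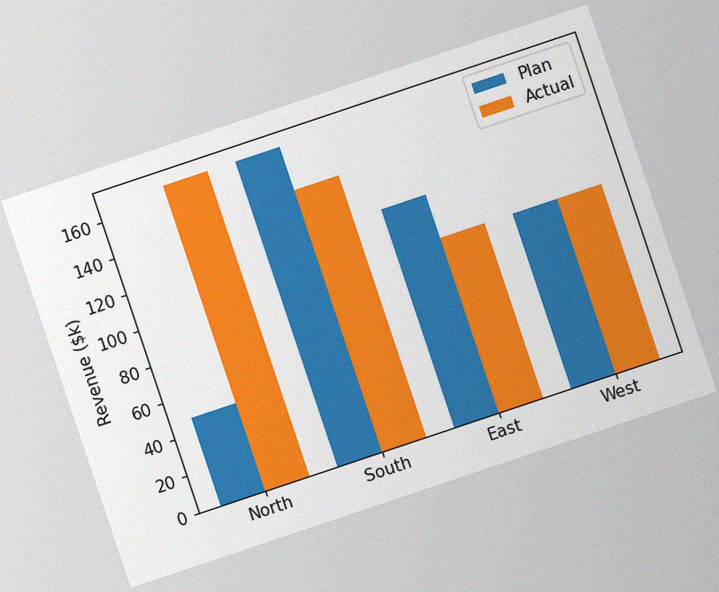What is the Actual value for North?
$168k

The chart is tilted about 19° counter-clockwise, with some photo noise. The Actual bar at North reaches $168k on the y-axis.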